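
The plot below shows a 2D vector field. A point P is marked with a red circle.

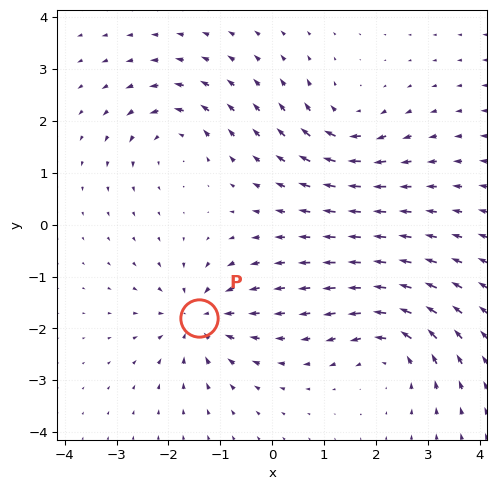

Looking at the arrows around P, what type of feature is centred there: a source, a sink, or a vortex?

At P (-1.4, -1.8) the arrows converge inward. Divergence about -7, curl ≈0 — negative divergence with near-zero curl is a sink.

sink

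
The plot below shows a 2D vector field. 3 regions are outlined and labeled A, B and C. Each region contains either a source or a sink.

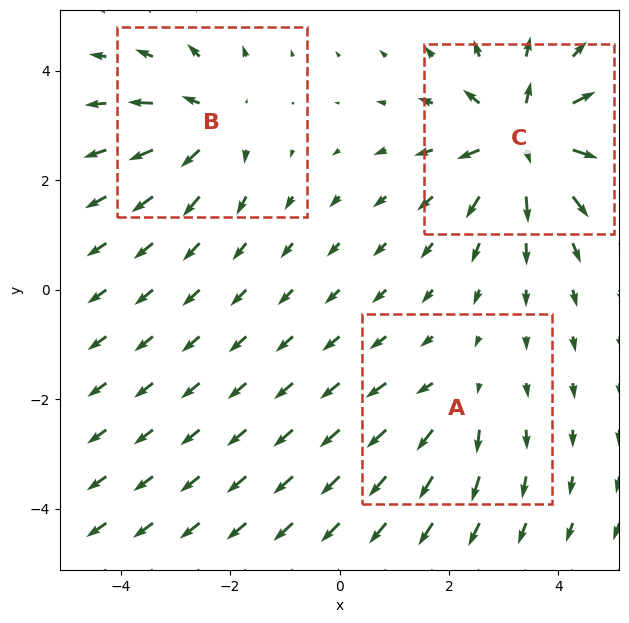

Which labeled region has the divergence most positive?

C

Divergence at each region's feature centre — A: about +2, B: about +4, C: about +6. Region C is most positive.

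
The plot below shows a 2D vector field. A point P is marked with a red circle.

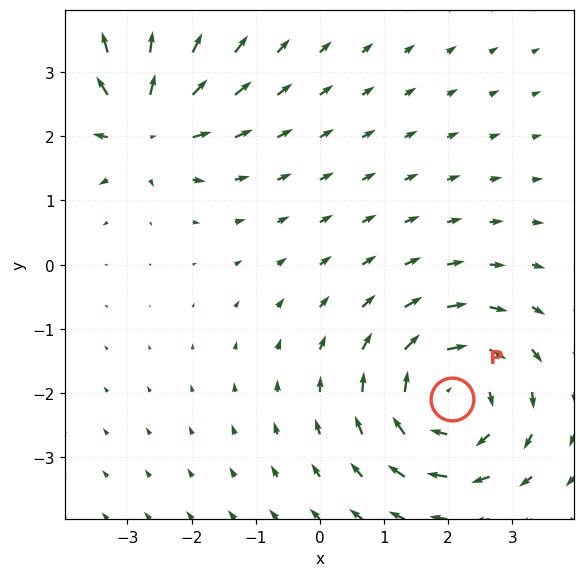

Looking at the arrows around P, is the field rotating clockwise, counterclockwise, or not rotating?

Near P at (2.1, -2.1) the arrows circulate clockwise. The curl (z-component) there is about -4; negative curl means clockwise rotation.

clockwise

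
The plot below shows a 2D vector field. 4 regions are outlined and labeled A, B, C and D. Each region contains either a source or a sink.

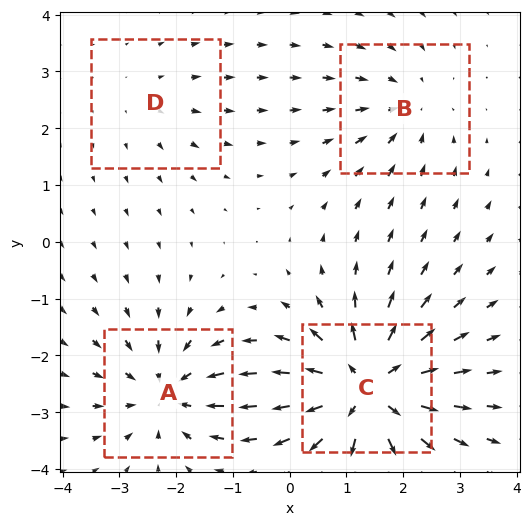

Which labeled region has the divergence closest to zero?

D

Divergence at each region's feature centre — A: about -5, B: about -3, C: about +8, D: about +2. Region D is closest to zero.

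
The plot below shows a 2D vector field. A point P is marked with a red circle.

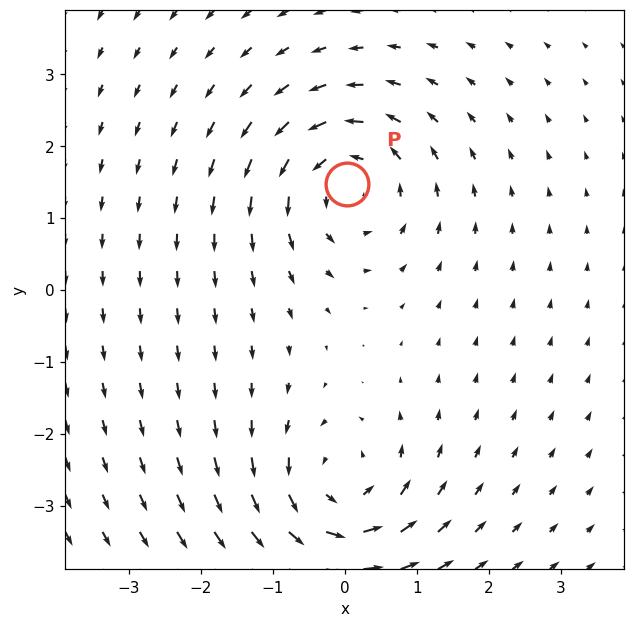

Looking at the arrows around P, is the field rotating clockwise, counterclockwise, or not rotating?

Near P at (0.0, 1.5) the arrows circulate counterclockwise. The curl (z-component) there is about +5; positive curl means counterclockwise rotation.

counterclockwise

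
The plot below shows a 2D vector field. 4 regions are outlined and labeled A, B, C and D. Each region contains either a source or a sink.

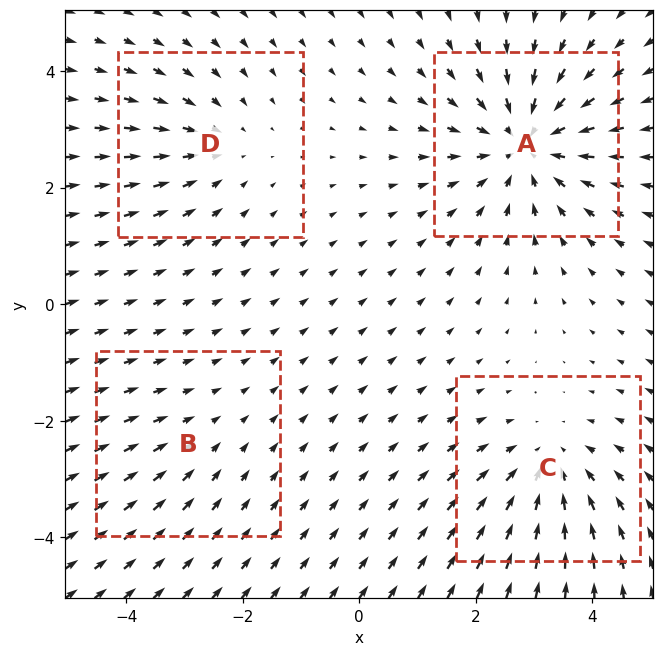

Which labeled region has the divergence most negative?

Divergence at each region's feature centre — A: about -6, B: about -2, C: about -4, D: about -3. Region A is most negative.

A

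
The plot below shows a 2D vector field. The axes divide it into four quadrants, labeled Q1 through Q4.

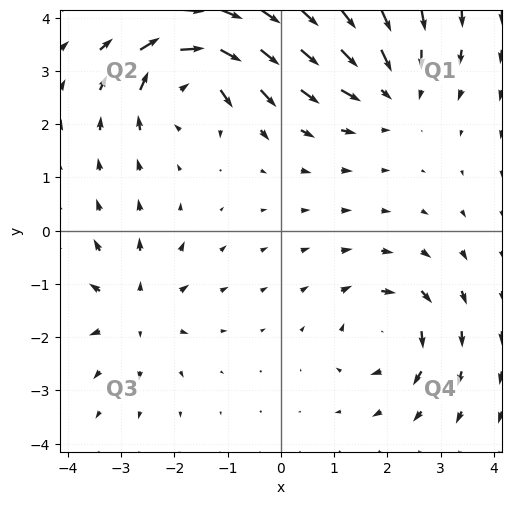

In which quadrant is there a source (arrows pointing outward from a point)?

Q3

The source sits at approximately (-2.7, -1.5), which lies in quadrant Q3. The divergence there is about +4, positive as expected for a source.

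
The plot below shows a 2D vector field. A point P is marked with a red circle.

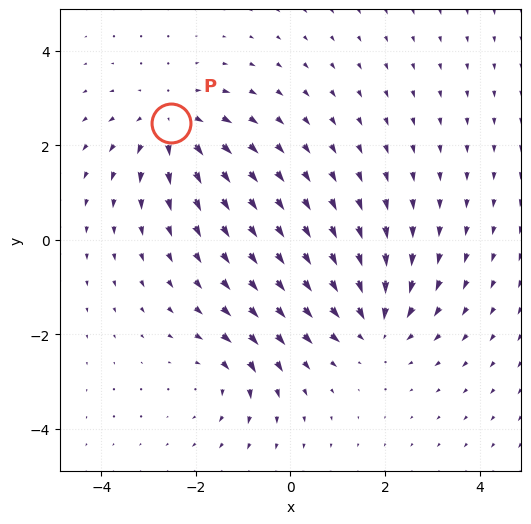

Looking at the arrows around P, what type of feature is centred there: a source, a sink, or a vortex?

At P (-2.5, 2.5) the arrows spread outward. Divergence about +4, curl ≈0 — positive divergence with near-zero curl is a source.

source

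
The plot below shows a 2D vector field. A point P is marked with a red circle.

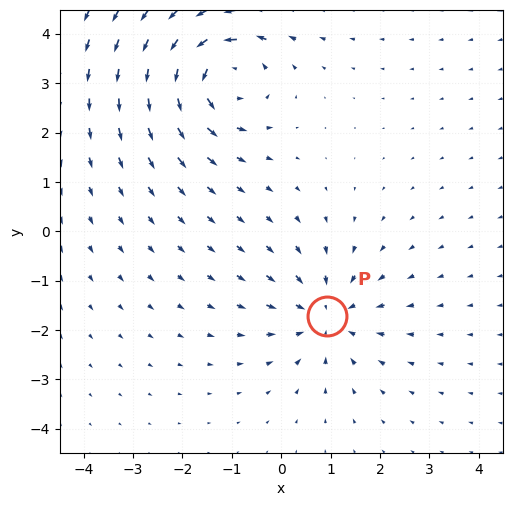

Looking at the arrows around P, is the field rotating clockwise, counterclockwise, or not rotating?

not rotating

Near P at (0.9, -1.7) the arrows show no circulation. The curl there is ≈0.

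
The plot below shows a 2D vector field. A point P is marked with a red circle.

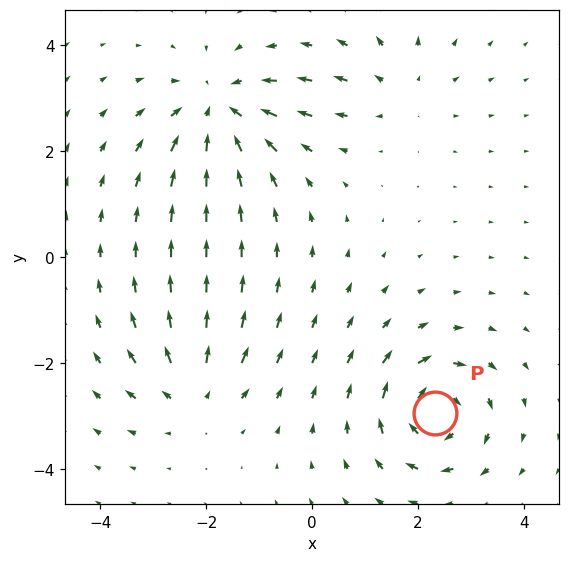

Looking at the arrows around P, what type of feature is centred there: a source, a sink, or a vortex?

At P (2.3, -2.9) the arrows circulate clockwise. Divergence ≈0, curl about -6 — near-zero divergence with nonzero curl is a vortex.

vortex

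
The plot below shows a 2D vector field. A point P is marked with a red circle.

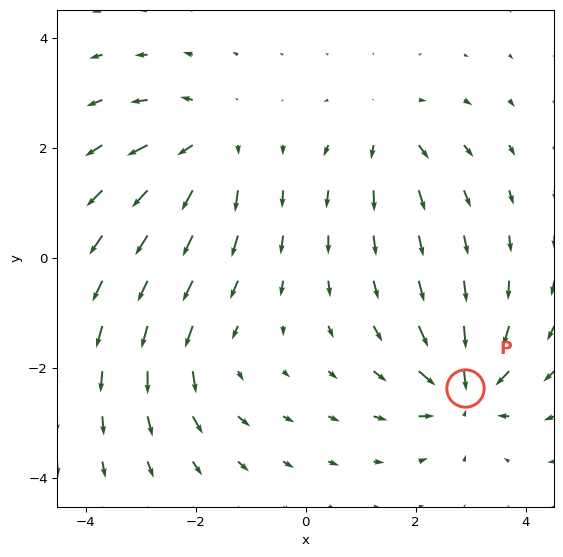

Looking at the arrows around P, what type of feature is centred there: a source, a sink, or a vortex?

sink

At P (2.9, -2.4) the arrows converge inward. Divergence about -5, curl ≈0 — negative divergence with near-zero curl is a sink.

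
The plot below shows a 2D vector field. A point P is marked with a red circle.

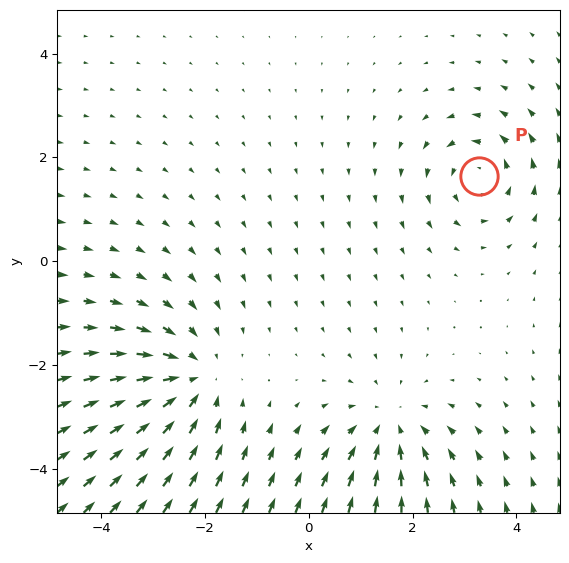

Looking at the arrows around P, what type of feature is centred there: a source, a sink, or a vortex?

At P (3.3, 1.6) the arrows circulate counterclockwise. Divergence ≈0, curl about +4 — near-zero divergence with nonzero curl is a vortex.

vortex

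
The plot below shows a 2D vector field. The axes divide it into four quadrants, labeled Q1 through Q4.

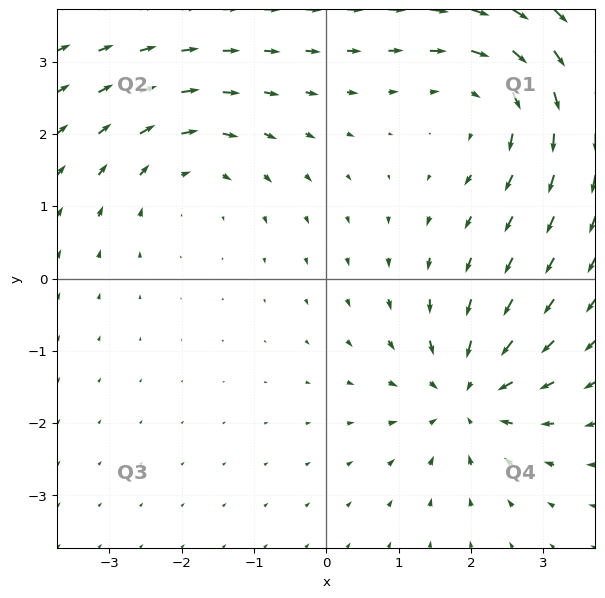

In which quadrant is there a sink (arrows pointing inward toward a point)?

Q4

The sink sits at approximately (1.9, -1.6), which lies in quadrant Q4. The divergence there is about -5, negative as expected for a sink.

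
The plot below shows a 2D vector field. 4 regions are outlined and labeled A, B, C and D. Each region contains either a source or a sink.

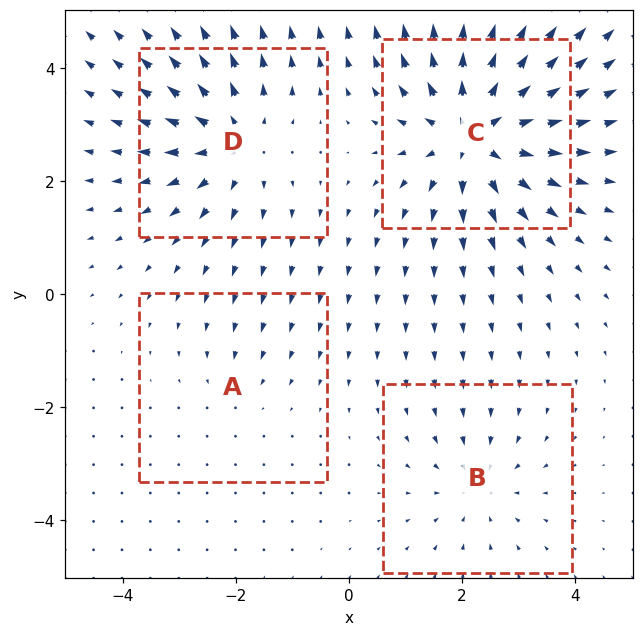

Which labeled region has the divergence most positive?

Divergence at each region's feature centre — A: about -2, B: about -3, C: about +6, D: about +4. Region C is most positive.

C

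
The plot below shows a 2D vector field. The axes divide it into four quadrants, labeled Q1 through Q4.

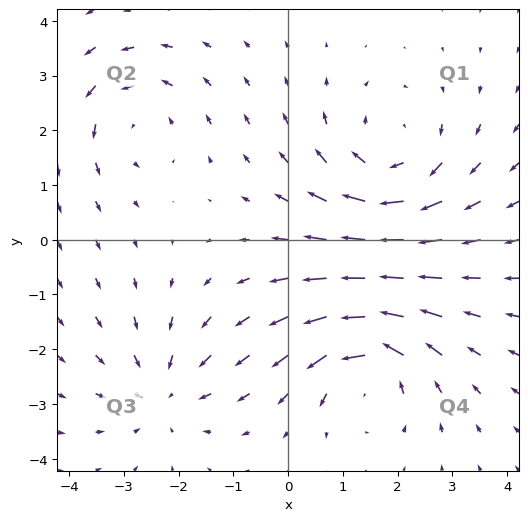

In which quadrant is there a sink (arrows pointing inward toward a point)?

Q3

The sink sits at approximately (-2.3, -2.8), which lies in quadrant Q3. The divergence there is about -3, negative as expected for a sink.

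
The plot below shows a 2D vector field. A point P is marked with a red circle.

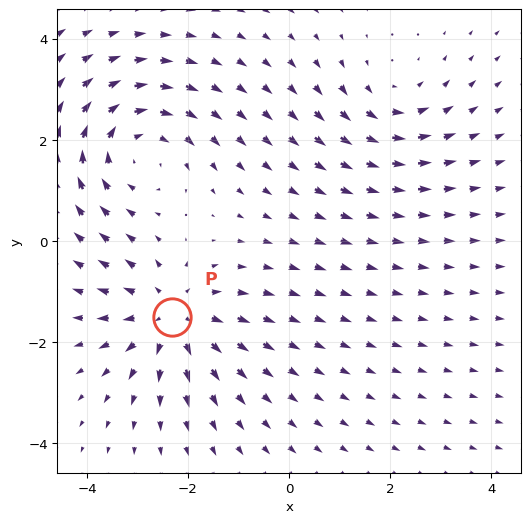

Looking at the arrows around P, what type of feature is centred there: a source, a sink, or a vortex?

At P (-2.3, -1.5) the arrows spread outward. Divergence about +4, curl ≈0 — positive divergence with near-zero curl is a source.

source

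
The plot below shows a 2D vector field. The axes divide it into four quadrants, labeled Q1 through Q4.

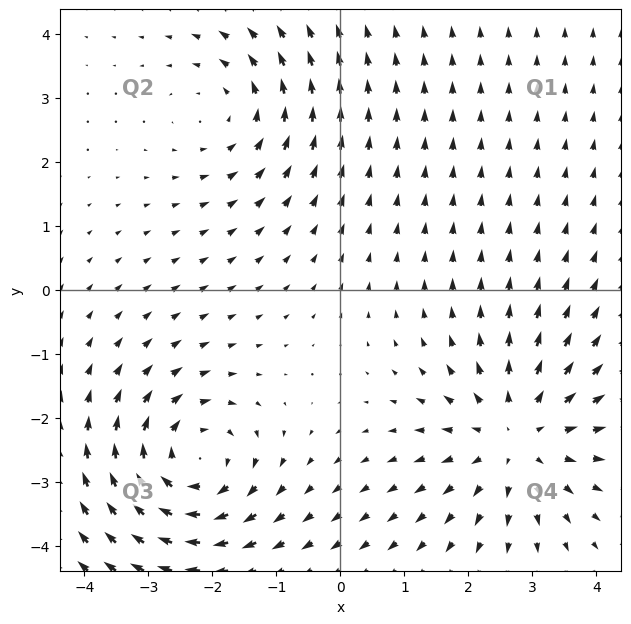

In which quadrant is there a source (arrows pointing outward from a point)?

The source sits at approximately (2.7, -2.3), which lies in quadrant Q4. The divergence there is about +4, positive as expected for a source.

Q4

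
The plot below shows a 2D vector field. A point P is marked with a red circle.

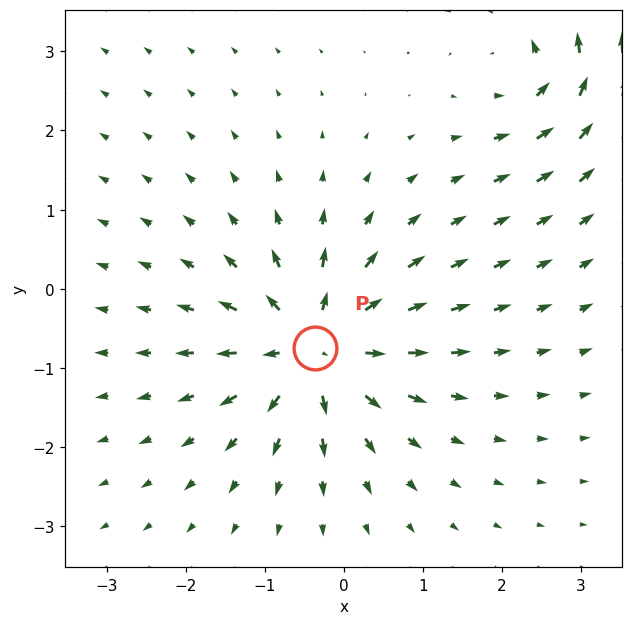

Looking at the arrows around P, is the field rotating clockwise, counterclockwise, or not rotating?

Near P at (-0.4, -0.7) the arrows show no circulation. The curl there is ≈0.

not rotating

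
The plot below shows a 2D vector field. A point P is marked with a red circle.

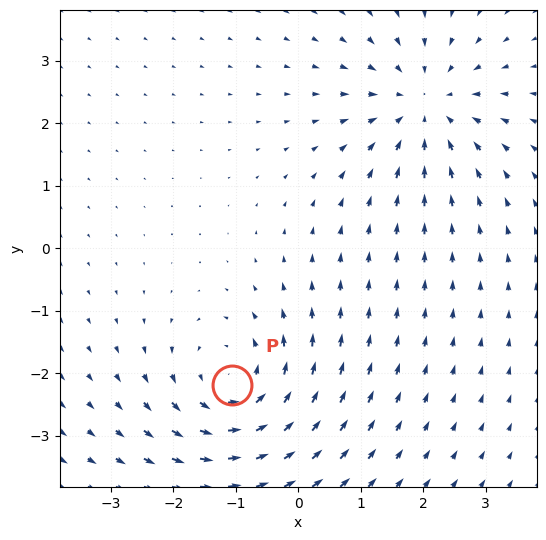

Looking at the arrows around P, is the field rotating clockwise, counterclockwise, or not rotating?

counterclockwise

Near P at (-1.1, -2.2) the arrows circulate counterclockwise. The curl (z-component) there is about +4; positive curl means counterclockwise rotation.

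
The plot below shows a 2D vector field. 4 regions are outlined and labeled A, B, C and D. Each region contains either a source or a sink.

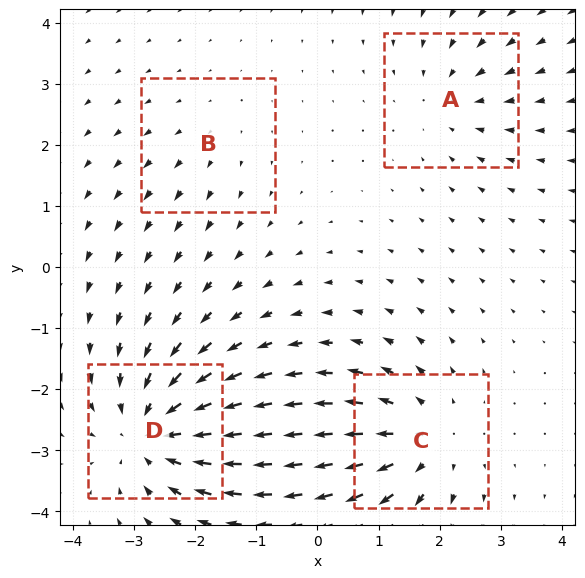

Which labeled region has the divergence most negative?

D

Divergence at each region's feature centre — A: about -3, B: about +2, C: about +5, D: about -6. Region D is most negative.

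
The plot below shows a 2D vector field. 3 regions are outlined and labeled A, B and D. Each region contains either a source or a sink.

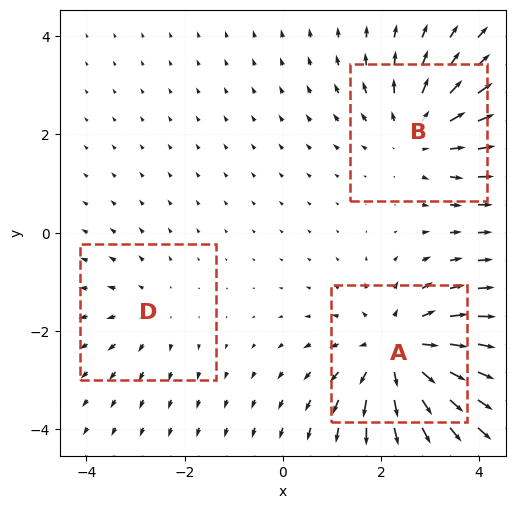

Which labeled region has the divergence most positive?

Divergence at each region's feature centre — A: about +4, B: about +3, D: about +2. Region A is most positive.

A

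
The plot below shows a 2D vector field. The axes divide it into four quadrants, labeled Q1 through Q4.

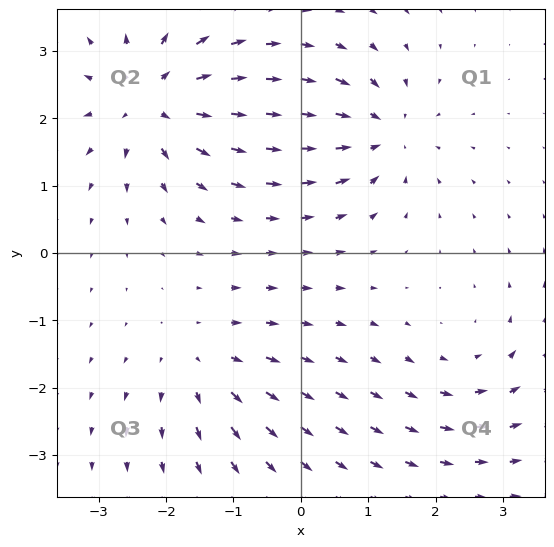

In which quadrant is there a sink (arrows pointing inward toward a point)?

The sink sits at approximately (1.2, 1.8), which lies in quadrant Q1. The divergence there is about -4, negative as expected for a sink.

Q1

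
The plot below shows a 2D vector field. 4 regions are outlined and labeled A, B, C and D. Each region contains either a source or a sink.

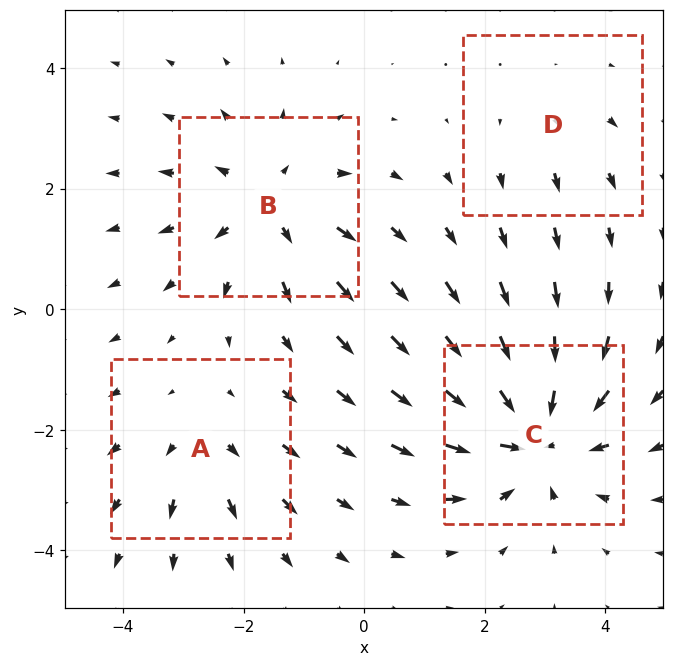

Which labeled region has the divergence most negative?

C

Divergence at each region's feature centre — A: about +3, B: about +4, C: about -6, D: about +2. Region C is most negative.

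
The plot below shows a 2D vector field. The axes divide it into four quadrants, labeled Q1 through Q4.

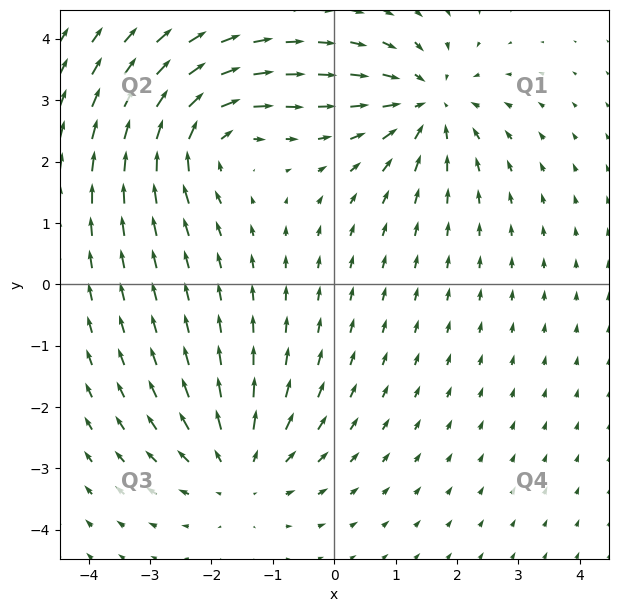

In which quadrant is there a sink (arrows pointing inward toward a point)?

The sink sits at approximately (1.5, 2.9), which lies in quadrant Q1. The divergence there is about -5, negative as expected for a sink.

Q1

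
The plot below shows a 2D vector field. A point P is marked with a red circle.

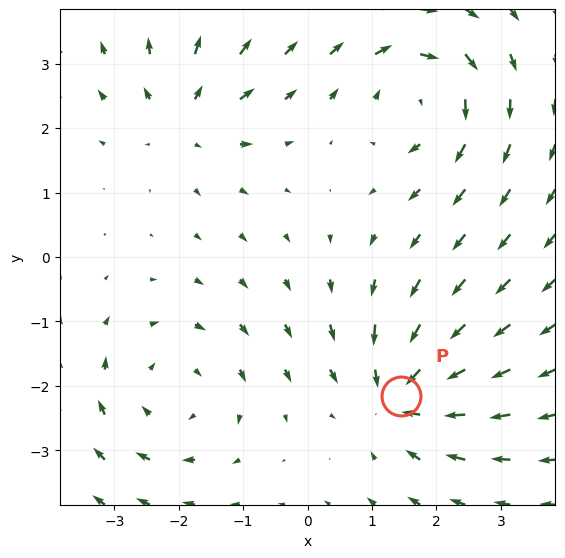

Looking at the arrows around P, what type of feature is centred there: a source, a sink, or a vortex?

At P (1.4, -2.2) the arrows converge inward. Divergence about -6, curl ≈0 — negative divergence with near-zero curl is a sink.

sink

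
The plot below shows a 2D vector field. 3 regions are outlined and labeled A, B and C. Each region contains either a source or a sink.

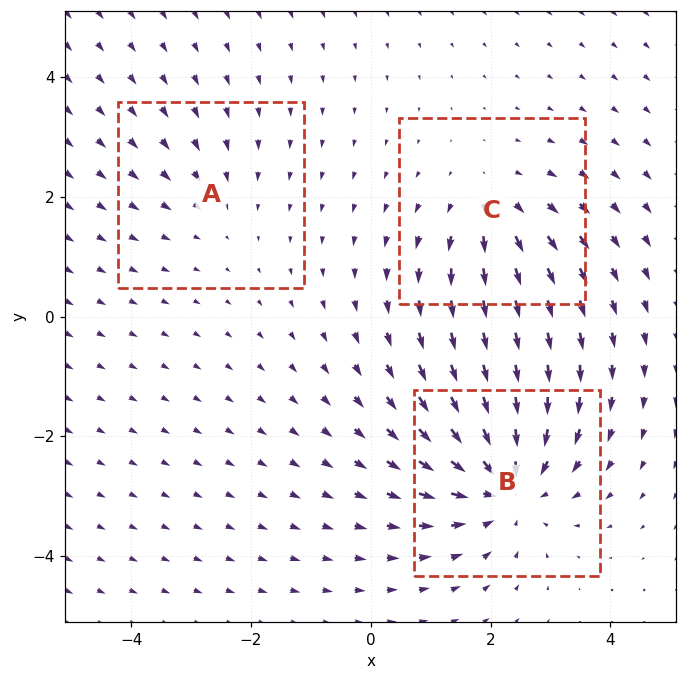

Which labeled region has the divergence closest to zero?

Divergence at each region's feature centre — A: about -2, B: about -5, C: about +3. Region A is closest to zero.

A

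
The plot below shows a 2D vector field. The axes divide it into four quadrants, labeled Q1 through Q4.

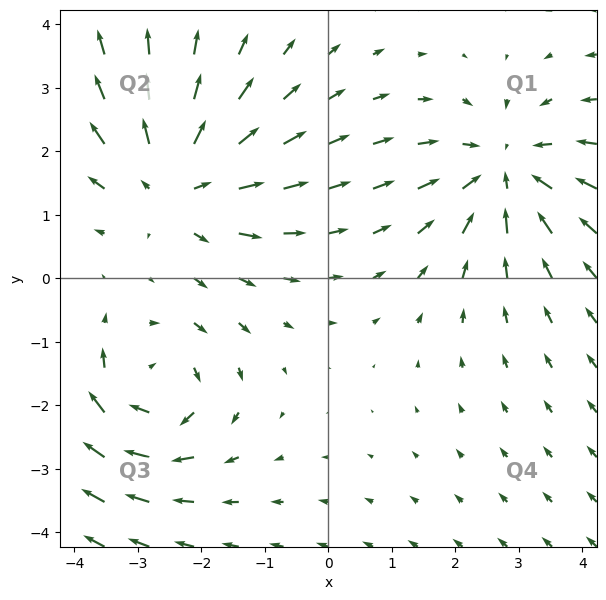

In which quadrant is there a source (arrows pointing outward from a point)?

The source sits at approximately (-2.4, 1.5), which lies in quadrant Q2. The divergence there is about +3, positive as expected for a source.

Q2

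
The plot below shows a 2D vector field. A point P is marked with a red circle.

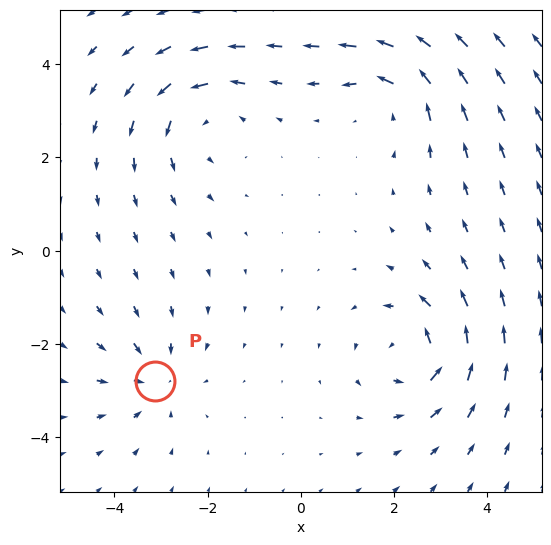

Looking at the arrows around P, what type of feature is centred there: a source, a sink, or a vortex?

sink

At P (-3.1, -2.8) the arrows converge inward. Divergence about -3, curl ≈0 — negative divergence with near-zero curl is a sink.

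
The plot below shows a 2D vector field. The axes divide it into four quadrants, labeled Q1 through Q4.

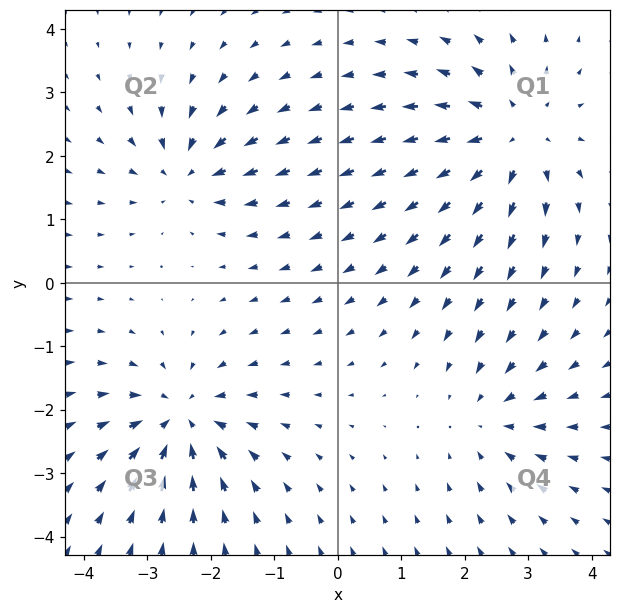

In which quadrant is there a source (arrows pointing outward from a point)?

The source sits at approximately (2.8, 2.3), which lies in quadrant Q1. The divergence there is about +5, positive as expected for a source.

Q1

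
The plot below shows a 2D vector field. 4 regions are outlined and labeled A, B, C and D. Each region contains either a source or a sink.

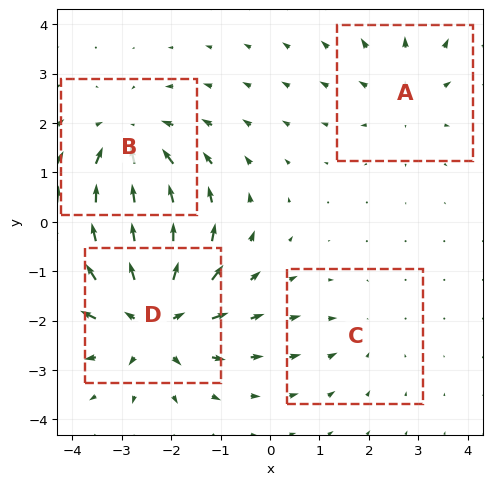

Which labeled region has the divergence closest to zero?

Divergence at each region's feature centre — A: about +3, B: about -4, C: about -2, D: about +6. Region C is closest to zero.

C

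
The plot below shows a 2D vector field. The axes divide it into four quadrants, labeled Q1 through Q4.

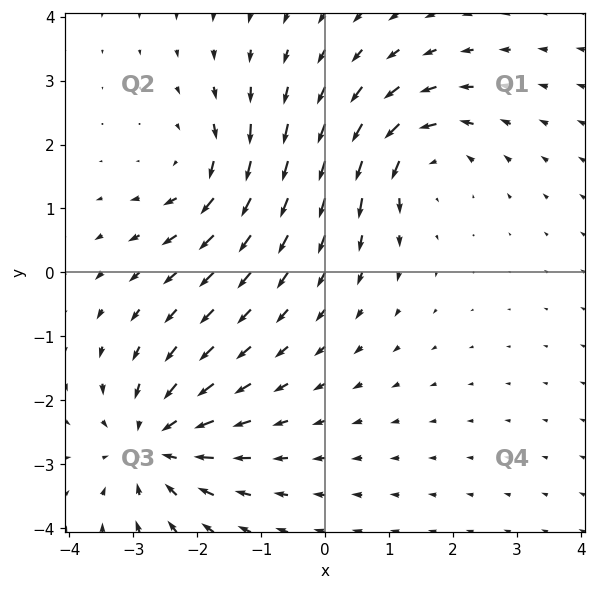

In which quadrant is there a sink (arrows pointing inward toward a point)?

The sink sits at approximately (-2.7, -2.7), which lies in quadrant Q3. The divergence there is about -4, negative as expected for a sink.

Q3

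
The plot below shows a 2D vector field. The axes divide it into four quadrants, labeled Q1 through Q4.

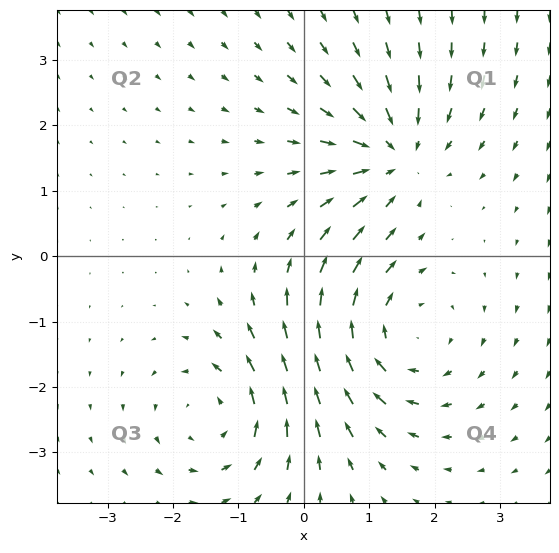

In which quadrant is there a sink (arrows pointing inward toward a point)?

The sink sits at approximately (1.4, 1.6), which lies in quadrant Q1. The divergence there is about -5, negative as expected for a sink.

Q1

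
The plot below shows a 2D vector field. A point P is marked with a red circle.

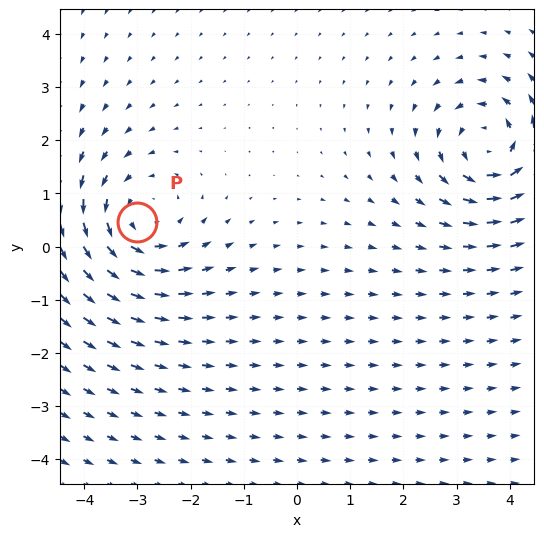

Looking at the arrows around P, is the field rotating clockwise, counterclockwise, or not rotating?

counterclockwise

Near P at (-3.0, 0.5) the arrows circulate counterclockwise. The curl (z-component) there is about +3; positive curl means counterclockwise rotation.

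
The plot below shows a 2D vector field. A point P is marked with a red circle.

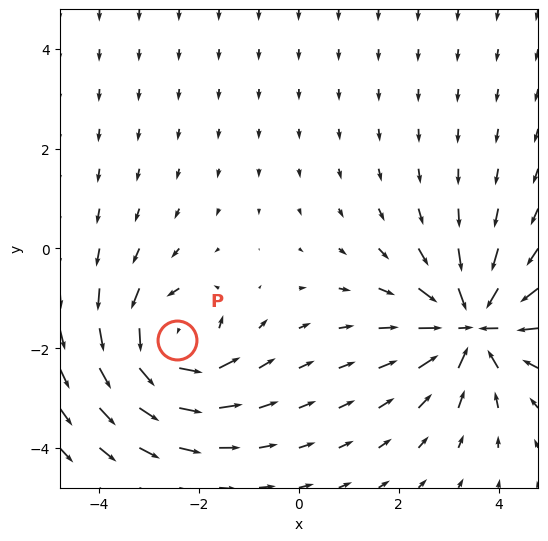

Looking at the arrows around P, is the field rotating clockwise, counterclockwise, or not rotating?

counterclockwise

Near P at (-2.4, -1.8) the arrows circulate counterclockwise. The curl (z-component) there is about +6; positive curl means counterclockwise rotation.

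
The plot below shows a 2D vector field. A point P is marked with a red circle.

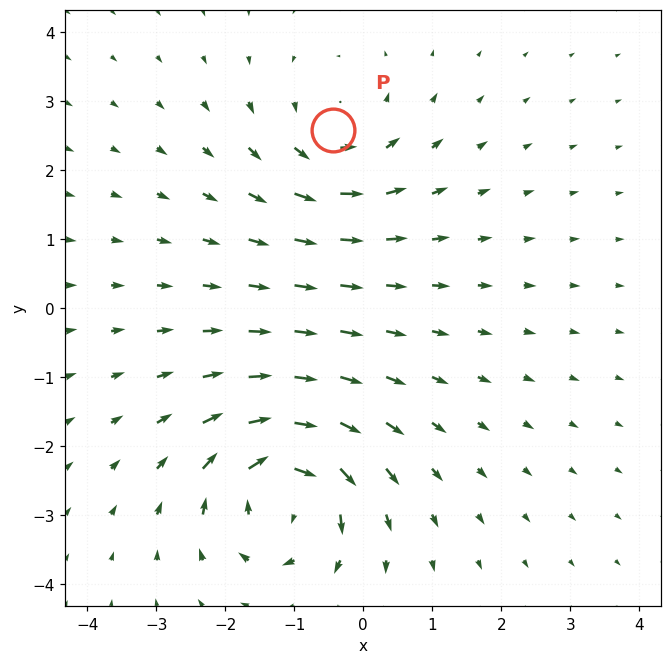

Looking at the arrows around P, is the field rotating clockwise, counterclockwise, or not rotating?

counterclockwise

Near P at (-0.4, 2.6) the arrows circulate counterclockwise. The curl (z-component) there is about +3; positive curl means counterclockwise rotation.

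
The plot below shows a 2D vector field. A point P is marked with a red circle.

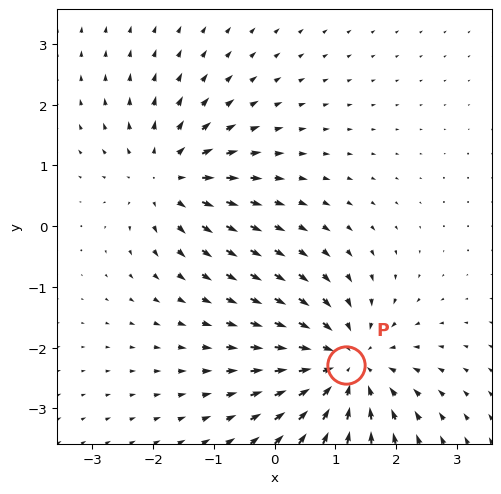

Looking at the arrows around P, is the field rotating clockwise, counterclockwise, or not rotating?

Near P at (1.2, -2.3) the arrows show no circulation. The curl there is ≈0.

not rotating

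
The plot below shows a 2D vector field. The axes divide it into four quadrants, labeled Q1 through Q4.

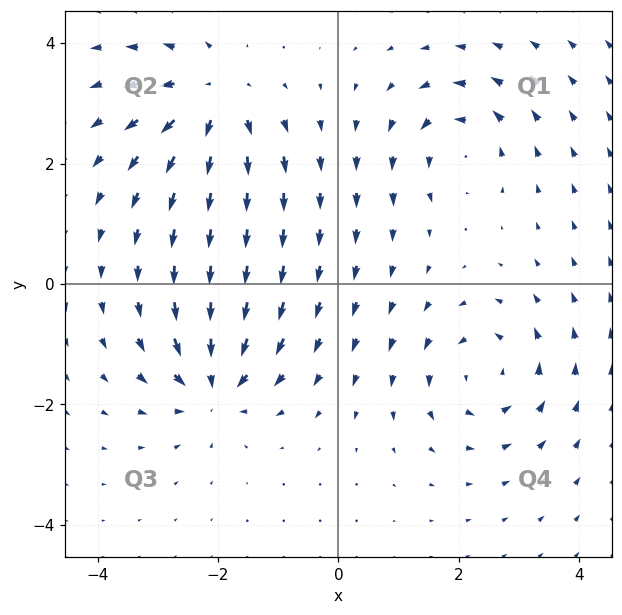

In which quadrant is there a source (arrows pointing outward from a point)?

Q2

The source sits at approximately (-2.1, 3.1), which lies in quadrant Q2. The divergence there is about +6, positive as expected for a source.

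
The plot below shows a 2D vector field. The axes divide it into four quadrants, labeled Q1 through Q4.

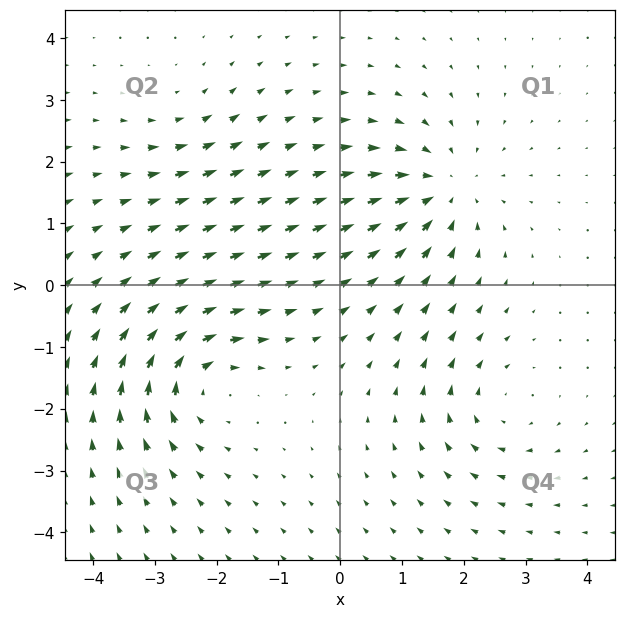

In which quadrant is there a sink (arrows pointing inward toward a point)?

The sink sits at approximately (1.7, 1.5), which lies in quadrant Q1. The divergence there is about -5, negative as expected for a sink.

Q1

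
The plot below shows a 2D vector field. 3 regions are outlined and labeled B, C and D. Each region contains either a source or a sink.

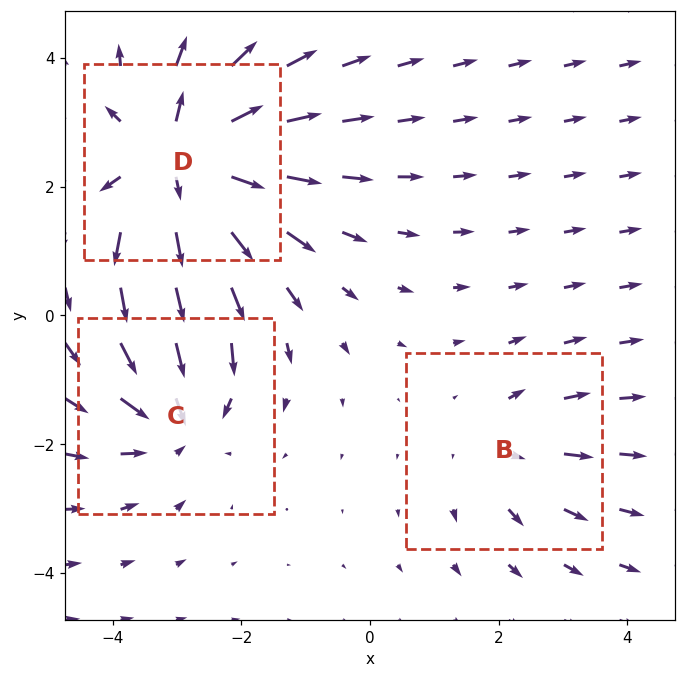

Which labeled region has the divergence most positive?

Divergence at each region's feature centre — B: about +2, C: about -4, D: about +6. Region D is most positive.

D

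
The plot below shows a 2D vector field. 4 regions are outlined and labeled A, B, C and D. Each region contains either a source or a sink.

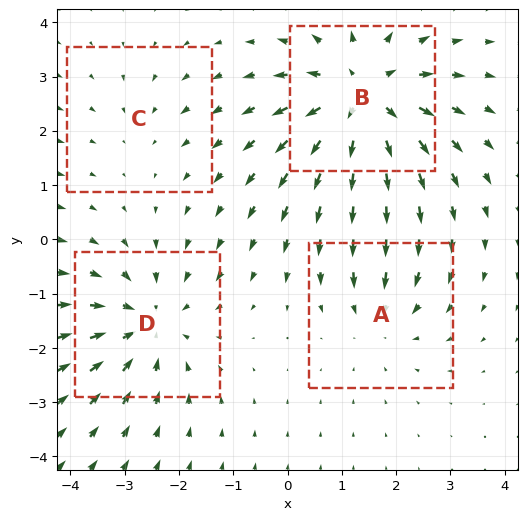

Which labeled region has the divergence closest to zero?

C

Divergence at each region's feature centre — A: about -3, B: about +6, C: about -2, D: about -4. Region C is closest to zero.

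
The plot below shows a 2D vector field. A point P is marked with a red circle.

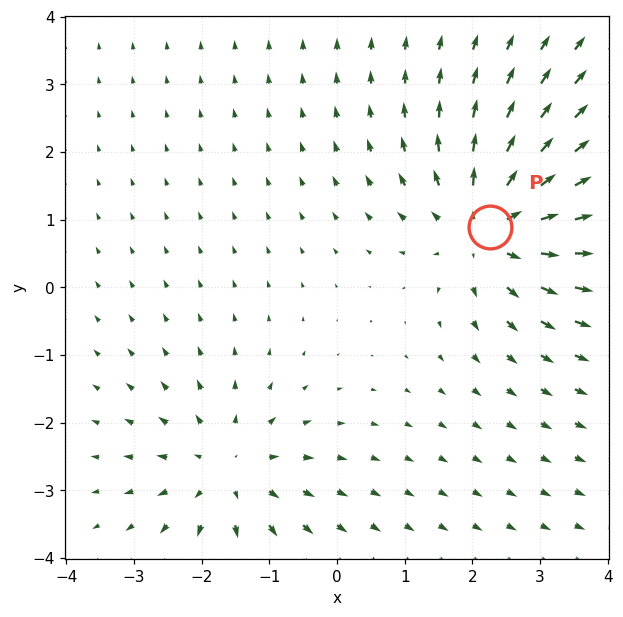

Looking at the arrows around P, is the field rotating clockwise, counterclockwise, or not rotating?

not rotating

Near P at (2.3, 0.9) the arrows show no circulation. The curl there is ≈0.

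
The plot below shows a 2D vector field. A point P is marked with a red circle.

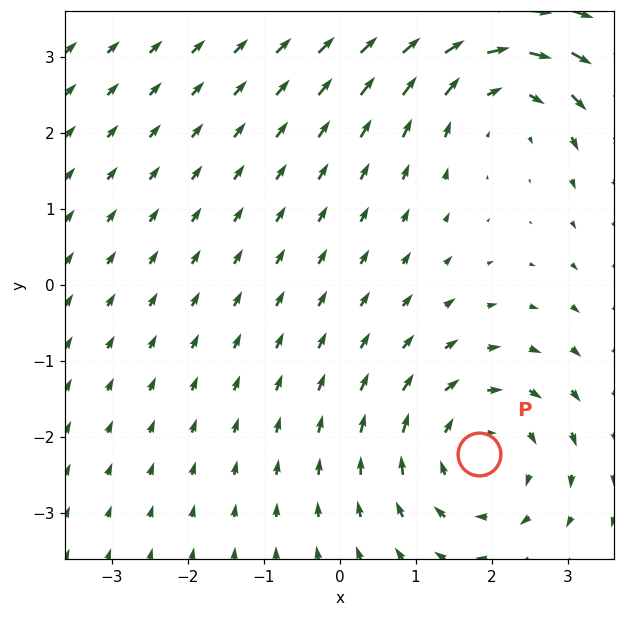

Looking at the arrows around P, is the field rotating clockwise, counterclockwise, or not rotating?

Near P at (1.8, -2.2) the arrows circulate clockwise. The curl (z-component) there is about -4; negative curl means clockwise rotation.

clockwise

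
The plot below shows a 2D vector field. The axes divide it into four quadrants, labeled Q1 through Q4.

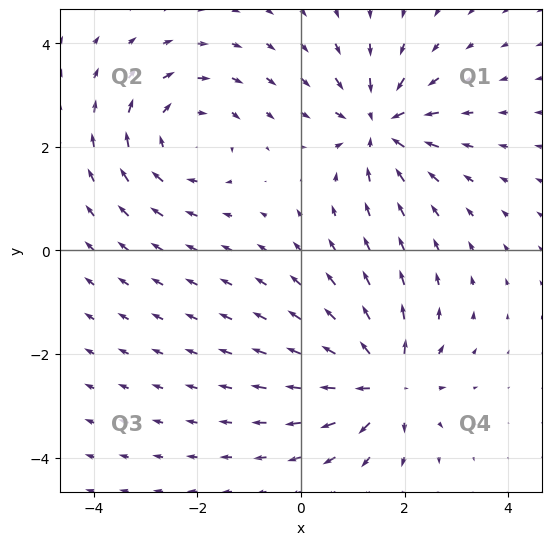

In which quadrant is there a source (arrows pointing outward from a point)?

The source sits at approximately (1.6, -2.6), which lies in quadrant Q4. The divergence there is about +5, positive as expected for a source.

Q4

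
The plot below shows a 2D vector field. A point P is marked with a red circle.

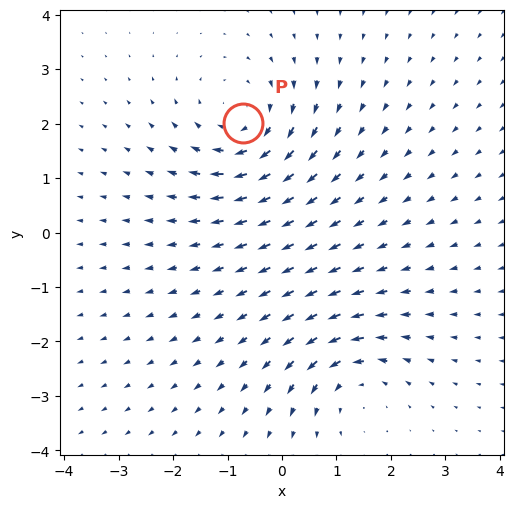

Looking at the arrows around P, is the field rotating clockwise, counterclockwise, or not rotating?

Near P at (-0.7, 2.0) the arrows circulate clockwise. The curl (z-component) there is about -4; negative curl means clockwise rotation.

clockwise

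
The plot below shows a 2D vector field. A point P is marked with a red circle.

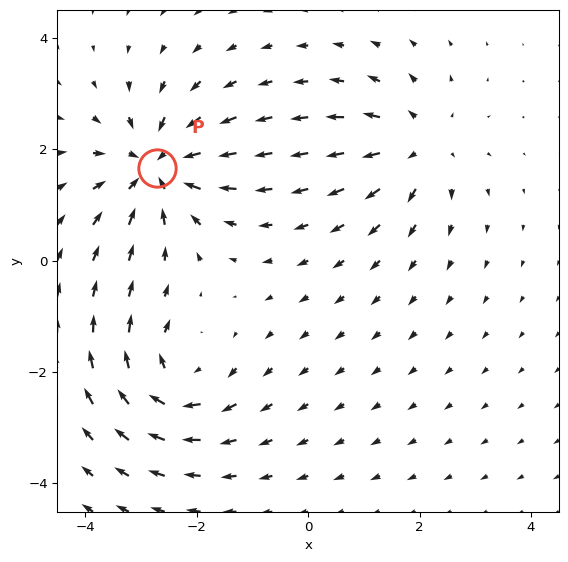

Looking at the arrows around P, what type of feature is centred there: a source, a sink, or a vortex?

At P (-2.7, 1.7) the arrows converge inward. Divergence about -6, curl ≈0 — negative divergence with near-zero curl is a sink.

sink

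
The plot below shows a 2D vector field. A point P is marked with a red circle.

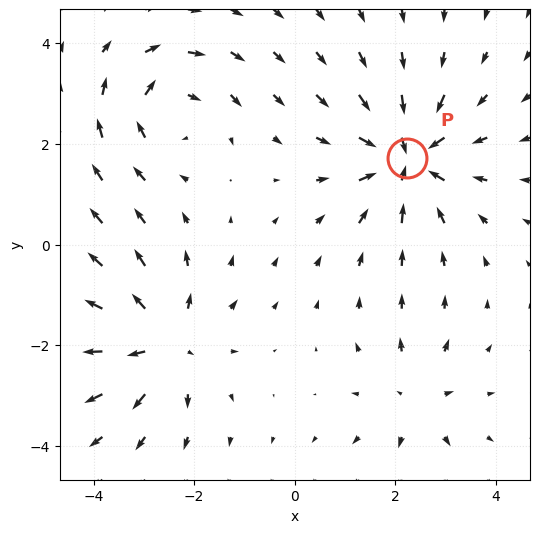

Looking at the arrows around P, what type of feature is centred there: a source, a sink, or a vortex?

sink

At P (2.2, 1.7) the arrows converge inward. Divergence about -5, curl ≈0 — negative divergence with near-zero curl is a sink.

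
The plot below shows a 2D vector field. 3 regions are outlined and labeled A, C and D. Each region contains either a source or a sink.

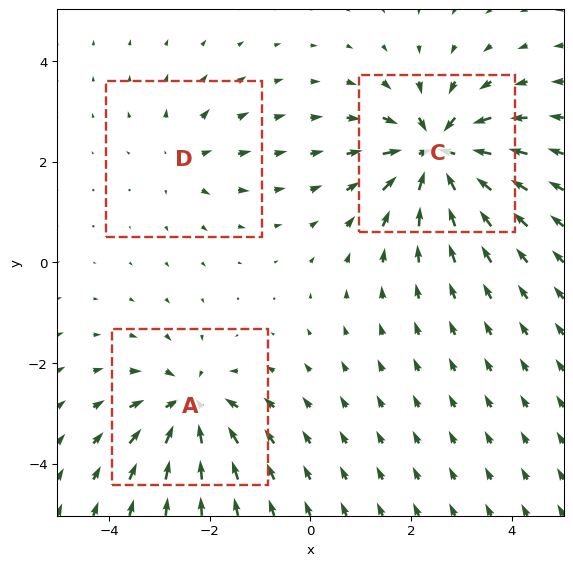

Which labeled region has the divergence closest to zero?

D

Divergence at each region's feature centre — A: about -4, C: about -6, D: about +2. Region D is closest to zero.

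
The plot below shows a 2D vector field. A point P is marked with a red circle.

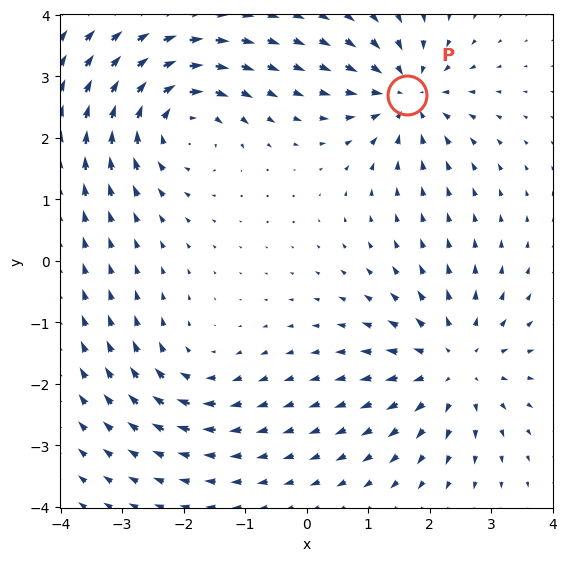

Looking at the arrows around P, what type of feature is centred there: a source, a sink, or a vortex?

At P (1.6, 2.7) the arrows converge inward. Divergence about -5, curl ≈0 — negative divergence with near-zero curl is a sink.

sink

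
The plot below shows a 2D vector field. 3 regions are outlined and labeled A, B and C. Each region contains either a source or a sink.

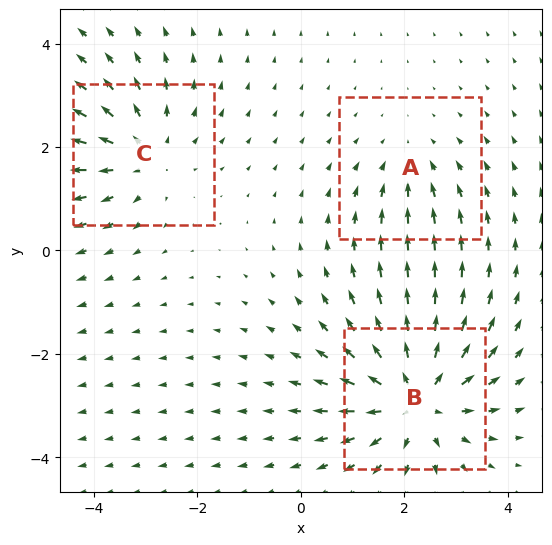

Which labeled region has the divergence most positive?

Divergence at each region's feature centre — A: about -2, B: about +5, C: about +3. Region B is most positive.

B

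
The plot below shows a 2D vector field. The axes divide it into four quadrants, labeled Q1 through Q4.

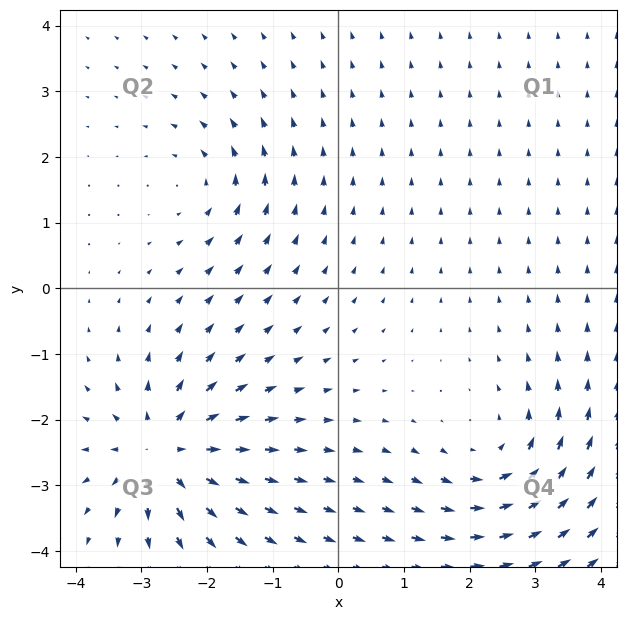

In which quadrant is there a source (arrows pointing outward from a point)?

The source sits at approximately (-2.6, -2.5), which lies in quadrant Q3. The divergence there is about +6, positive as expected for a source.

Q3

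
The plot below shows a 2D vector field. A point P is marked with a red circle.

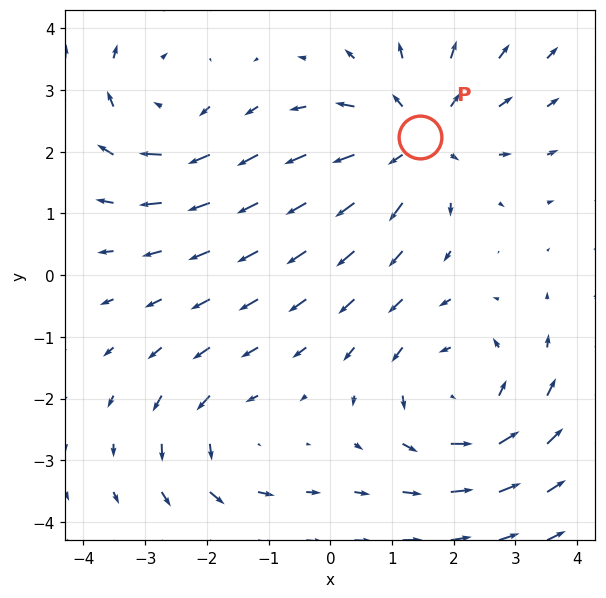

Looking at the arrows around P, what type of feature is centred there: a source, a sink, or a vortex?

At P (1.4, 2.2) the arrows spread outward. Divergence about +5, curl ≈0 — positive divergence with near-zero curl is a source.

source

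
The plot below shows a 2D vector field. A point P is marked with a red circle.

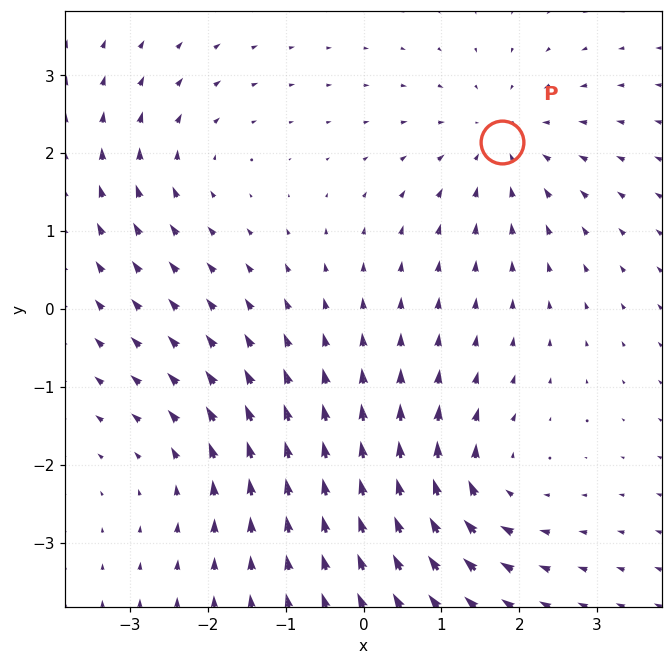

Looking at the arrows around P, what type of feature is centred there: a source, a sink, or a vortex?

sink

At P (1.8, 2.1) the arrows converge inward. Divergence about -3, curl ≈0 — negative divergence with near-zero curl is a sink.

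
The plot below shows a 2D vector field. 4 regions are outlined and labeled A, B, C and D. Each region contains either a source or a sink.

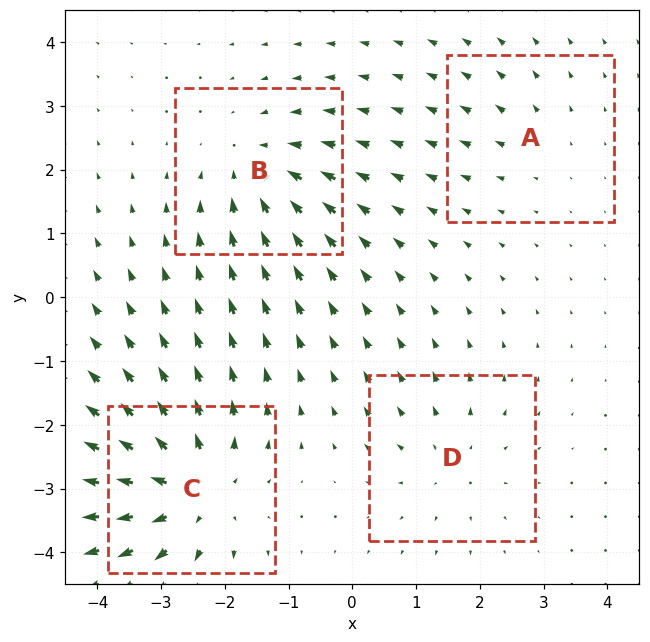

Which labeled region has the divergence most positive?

C

Divergence at each region's feature centre — A: about +2, B: about -5, C: about +7, D: about +3. Region C is most positive.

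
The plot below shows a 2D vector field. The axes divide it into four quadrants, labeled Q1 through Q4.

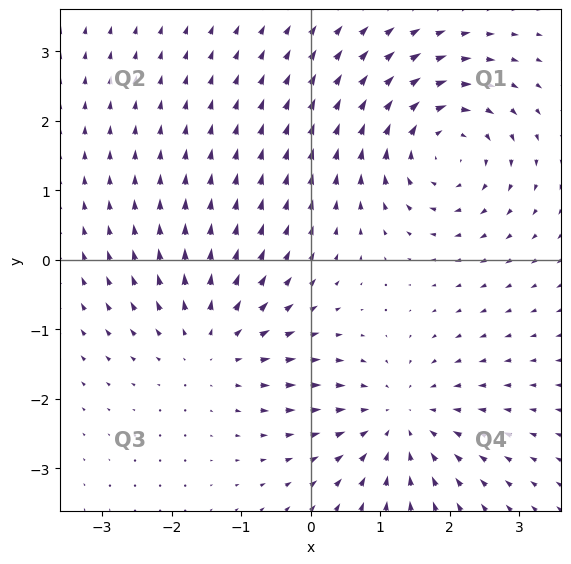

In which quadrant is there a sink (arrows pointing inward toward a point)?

The sink sits at approximately (1.3, -2.3), which lies in quadrant Q4. The divergence there is about -4, negative as expected for a sink.

Q4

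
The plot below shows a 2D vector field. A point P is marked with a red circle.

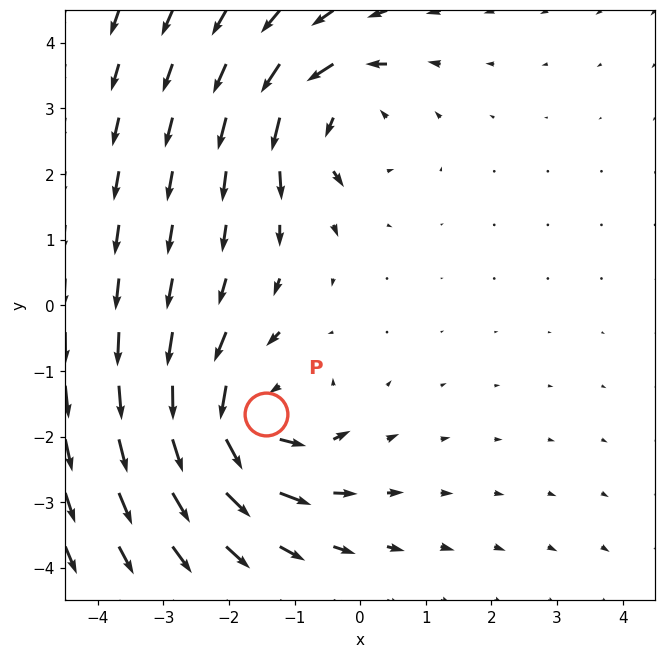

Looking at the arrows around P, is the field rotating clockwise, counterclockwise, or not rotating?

counterclockwise

Near P at (-1.4, -1.7) the arrows circulate counterclockwise. The curl (z-component) there is about +5; positive curl means counterclockwise rotation.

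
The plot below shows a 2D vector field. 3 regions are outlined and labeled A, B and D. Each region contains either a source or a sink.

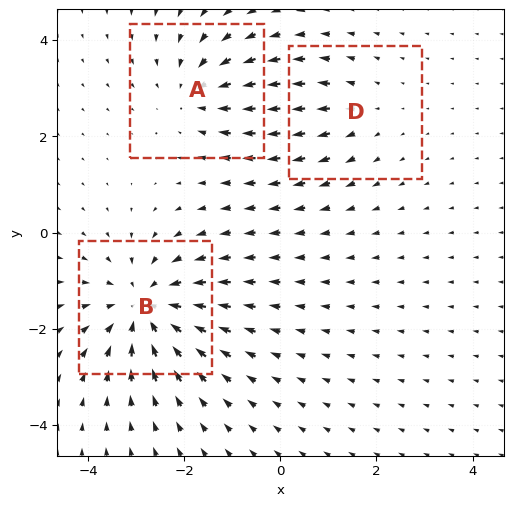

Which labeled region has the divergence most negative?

B

Divergence at each region's feature centre — A: about -3, B: about -4, D: about +2. Region B is most negative.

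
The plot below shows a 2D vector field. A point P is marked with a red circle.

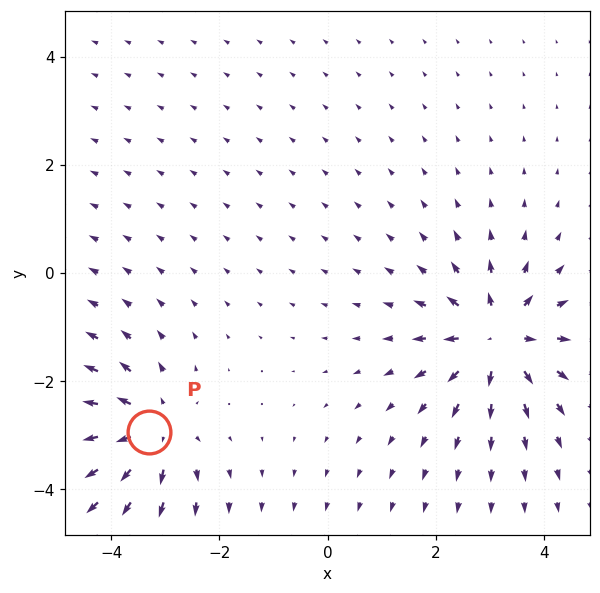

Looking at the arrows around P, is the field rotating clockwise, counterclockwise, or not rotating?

not rotating

Near P at (-3.3, -2.9) the arrows show no circulation. The curl there is ≈0.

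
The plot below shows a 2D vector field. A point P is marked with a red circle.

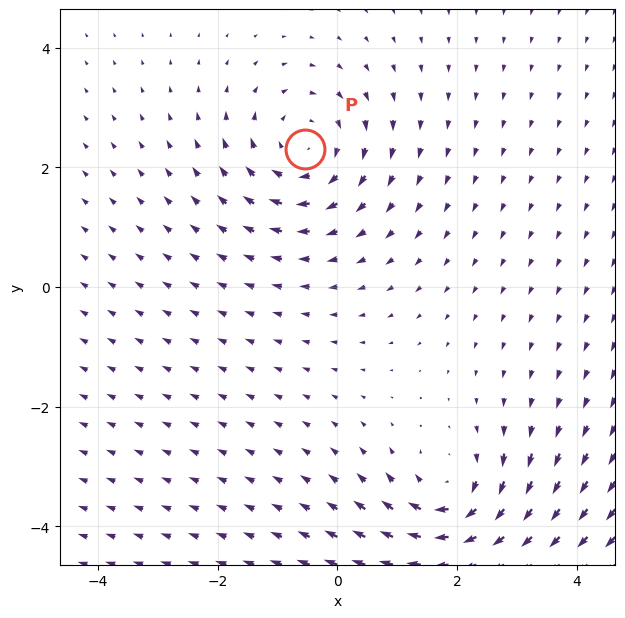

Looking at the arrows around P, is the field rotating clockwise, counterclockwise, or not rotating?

clockwise

Near P at (-0.5, 2.3) the arrows circulate clockwise. The curl (z-component) there is about -3; negative curl means clockwise rotation.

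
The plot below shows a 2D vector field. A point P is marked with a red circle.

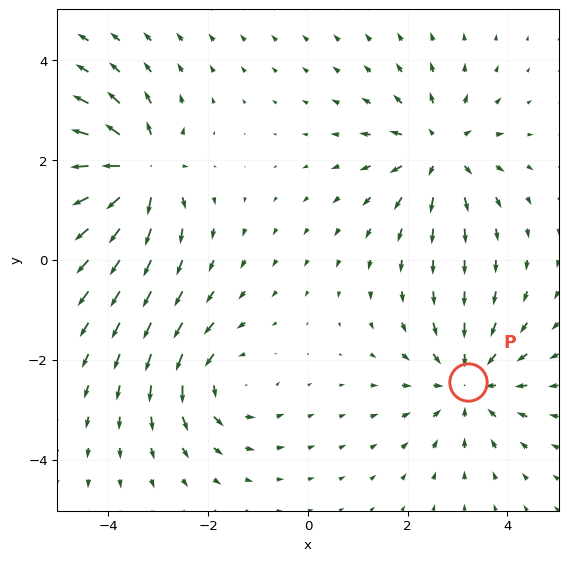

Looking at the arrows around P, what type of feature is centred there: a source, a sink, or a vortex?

At P (3.2, -2.5) the arrows converge inward. Divergence about -4, curl ≈0 — negative divergence with near-zero curl is a sink.

sink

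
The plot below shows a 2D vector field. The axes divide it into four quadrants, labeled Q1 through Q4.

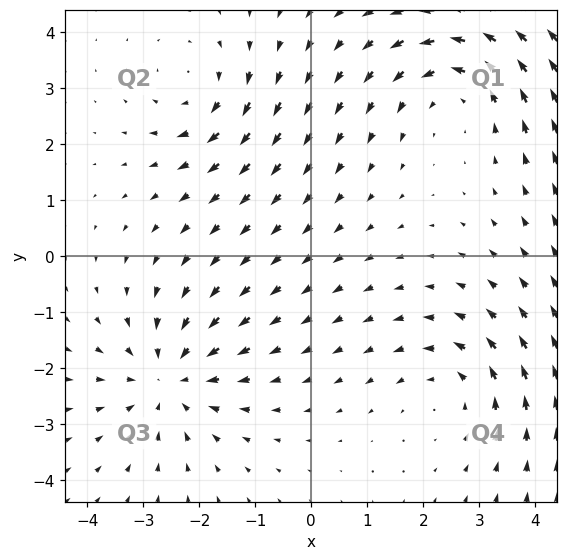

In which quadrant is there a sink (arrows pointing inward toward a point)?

The sink sits at approximately (-2.5, -2.2), which lies in quadrant Q3. The divergence there is about -4, negative as expected for a sink.

Q3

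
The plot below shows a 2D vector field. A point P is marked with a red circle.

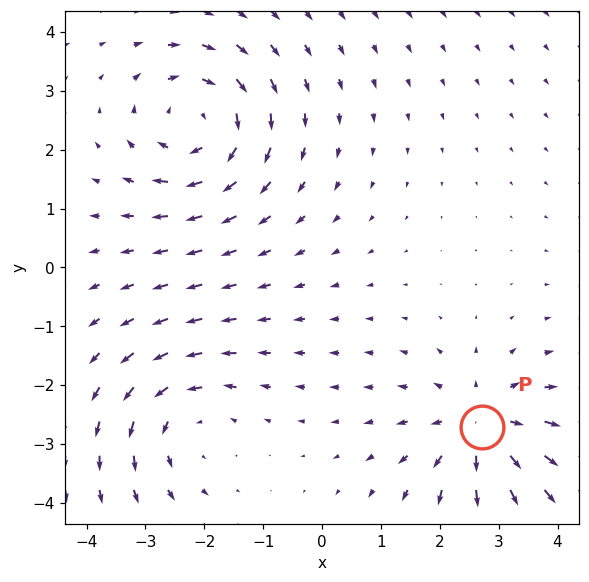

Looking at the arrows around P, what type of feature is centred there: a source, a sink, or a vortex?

At P (2.7, -2.7) the arrows spread outward. Divergence about +3, curl ≈0 — positive divergence with near-zero curl is a source.

source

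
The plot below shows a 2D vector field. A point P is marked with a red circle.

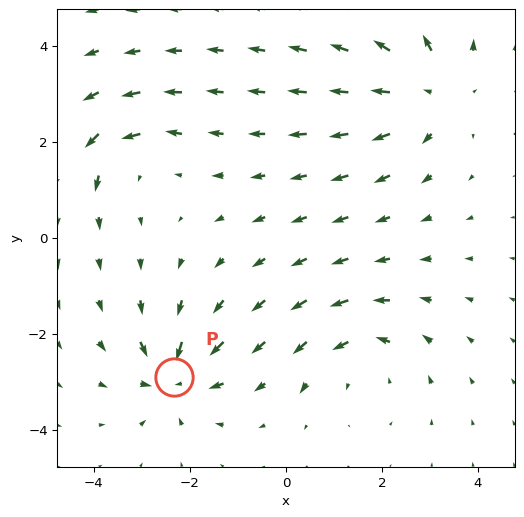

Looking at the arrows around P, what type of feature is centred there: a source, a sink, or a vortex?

sink

At P (-2.3, -2.9) the arrows converge inward. Divergence about -6, curl ≈0 — negative divergence with near-zero curl is a sink.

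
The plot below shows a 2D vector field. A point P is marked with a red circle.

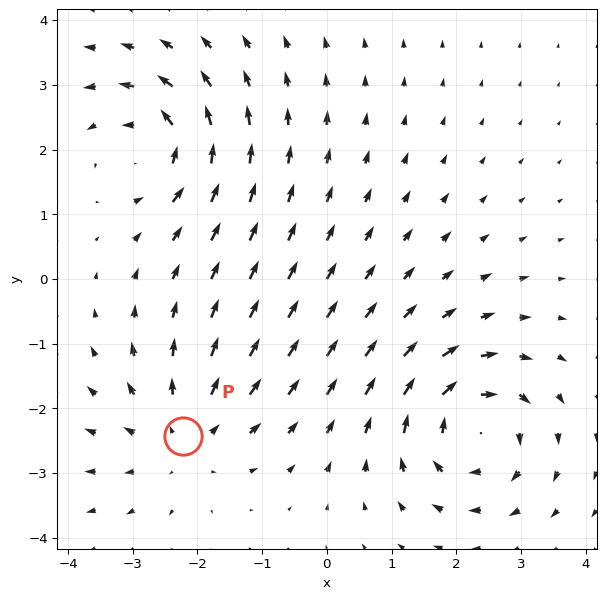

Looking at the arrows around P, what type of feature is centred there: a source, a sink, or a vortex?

At P (-2.2, -2.4) the arrows spread outward. Divergence about +4, curl ≈0 — positive divergence with near-zero curl is a source.

source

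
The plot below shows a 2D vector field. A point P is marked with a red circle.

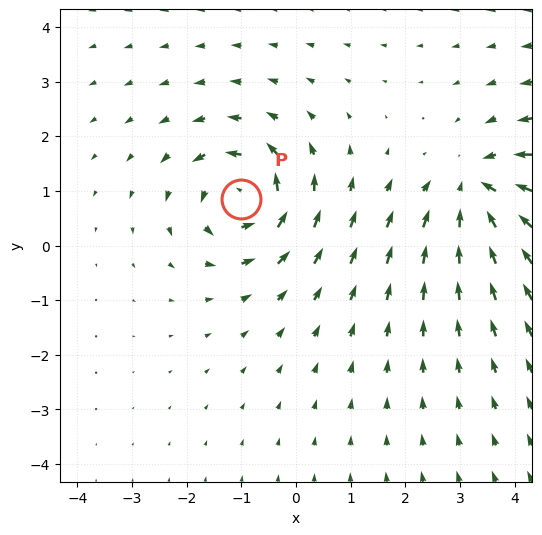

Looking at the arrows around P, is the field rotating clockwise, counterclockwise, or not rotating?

counterclockwise

Near P at (-1.0, 0.9) the arrows circulate counterclockwise. The curl (z-component) there is about +4; positive curl means counterclockwise rotation.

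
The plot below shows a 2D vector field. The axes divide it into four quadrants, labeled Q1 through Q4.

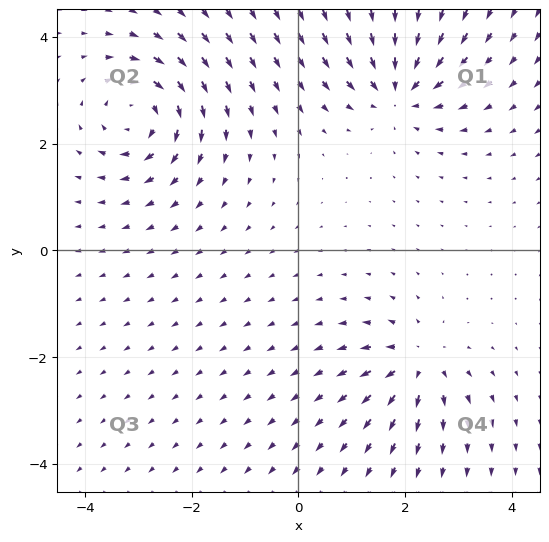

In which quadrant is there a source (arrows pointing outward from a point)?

The source sits at approximately (2.2, -2.1), which lies in quadrant Q4. The divergence there is about +4, positive as expected for a source.

Q4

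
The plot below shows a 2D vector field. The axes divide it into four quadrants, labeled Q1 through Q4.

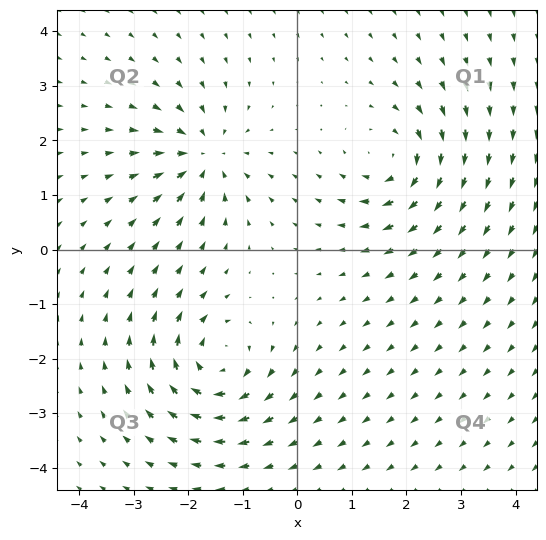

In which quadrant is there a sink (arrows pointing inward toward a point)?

The sink sits at approximately (-1.7, 1.7), which lies in quadrant Q2. The divergence there is about -5, negative as expected for a sink.

Q2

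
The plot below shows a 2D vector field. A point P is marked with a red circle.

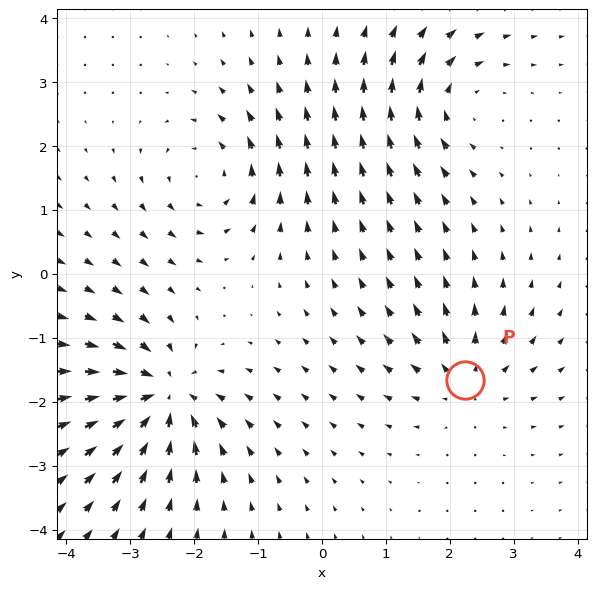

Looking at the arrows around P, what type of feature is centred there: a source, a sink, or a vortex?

source

At P (2.2, -1.7) the arrows spread outward. Divergence about +4, curl ≈0 — positive divergence with near-zero curl is a source.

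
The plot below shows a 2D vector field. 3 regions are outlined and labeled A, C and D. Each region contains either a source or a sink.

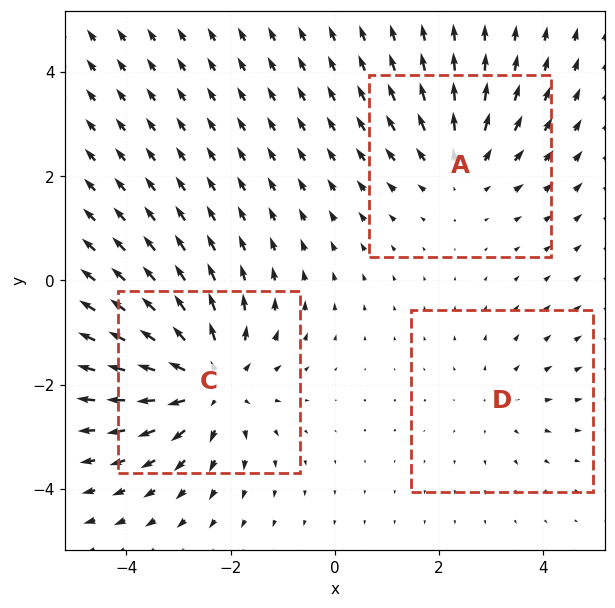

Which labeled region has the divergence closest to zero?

D

Divergence at each region's feature centre — A: about +3, C: about +4, D: about +2. Region D is closest to zero.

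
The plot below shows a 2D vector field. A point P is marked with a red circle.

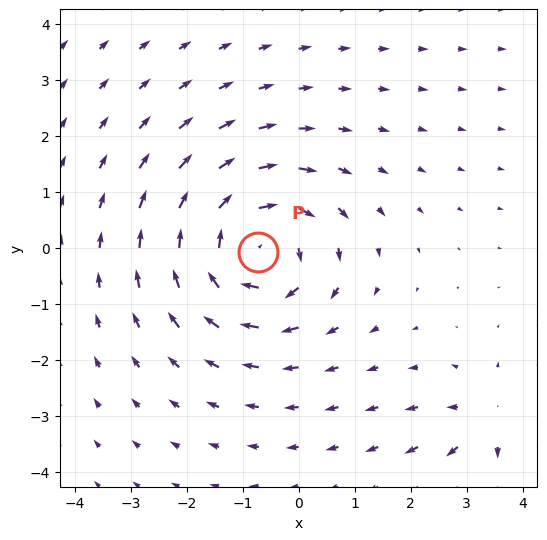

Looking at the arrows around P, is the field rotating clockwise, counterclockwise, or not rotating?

Near P at (-0.7, -0.1) the arrows circulate clockwise. The curl (z-component) there is about -4; negative curl means clockwise rotation.

clockwise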